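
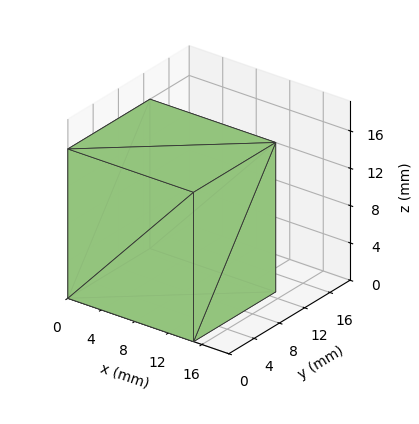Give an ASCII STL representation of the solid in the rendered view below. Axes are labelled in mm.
Reading the render: the shape is a rectangular box, roughly 15 × 13 mm footprint and 16 mm tall (dimensions read to the nearest mm from the axis ticks). For the STL, each face is triangulated and given an outward normal.

solid part
  facet normal 0.0000 0.0000 -1.0000
    outer loop
      vertex 15.0 13.0 0.0
      vertex 15.0 0.0 0.0
      vertex 0.0 0.0 0.0
    endloop
  endfacet
  facet normal 0.0000 0.0000 -1.0000
    outer loop
      vertex 0.0 13.0 0.0
      vertex 15.0 13.0 0.0
      vertex 0.0 0.0 0.0
    endloop
  endfacet
  facet normal 0.0000 0.0000 1.0000
    outer loop
      vertex 0.0 0.0 16.0
      vertex 15.0 0.0 16.0
      vertex 15.0 13.0 16.0
    endloop
  endfacet
  facet normal 0.0000 0.0000 1.0000
    outer loop
      vertex 0.0 0.0 16.0
      vertex 15.0 13.0 16.0
      vertex 0.0 13.0 16.0
    endloop
  endfacet
  facet normal 0.0000 -1.0000 0.0000
    outer loop
      vertex 0.0 0.0 0.0
      vertex 15.0 0.0 0.0
      vertex 15.0 0.0 16.0
    endloop
  endfacet
  facet normal 0.0000 -1.0000 0.0000
    outer loop
      vertex 0.0 0.0 0.0
      vertex 15.0 0.0 16.0
      vertex 0.0 0.0 16.0
    endloop
  endfacet
  facet normal 0.0000 1.0000 0.0000
    outer loop
      vertex 15.0 13.0 16.0
      vertex 15.0 13.0 0.0
      vertex 0.0 13.0 0.0
    endloop
  endfacet
  facet normal 0.0000 1.0000 0.0000
    outer loop
      vertex 0.0 13.0 16.0
      vertex 15.0 13.0 16.0
      vertex 0.0 13.0 0.0
    endloop
  endfacet
  facet normal -1.0000 0.0000 0.0000
    outer loop
      vertex 0.0 13.0 16.0
      vertex 0.0 13.0 0.0
      vertex 0.0 0.0 0.0
    endloop
  endfacet
  facet normal -1.0000 0.0000 0.0000
    outer loop
      vertex 0.0 0.0 16.0
      vertex 0.0 13.0 16.0
      vertex 0.0 0.0 0.0
    endloop
  endfacet
  facet normal 1.0000 0.0000 0.0000
    outer loop
      vertex 15.0 0.0 0.0
      vertex 15.0 13.0 0.0
      vertex 15.0 13.0 16.0
    endloop
  endfacet
  facet normal 1.0000 0.0000 0.0000
    outer loop
      vertex 15.0 0.0 0.0
      vertex 15.0 13.0 16.0
      vertex 15.0 0.0 16.0
    endloop
  endfacet
endsolid part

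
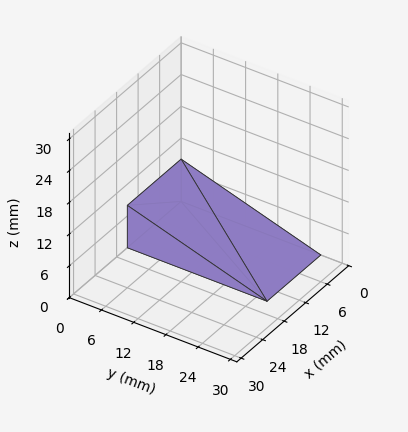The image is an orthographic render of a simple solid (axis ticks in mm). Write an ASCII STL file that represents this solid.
Reading the render: the shape is a wedge (ramp): 15 × 26 mm base, rising to 8 mm along the y=0 edge and sloping linearly to z=0 at y=26 (dimensions read to the nearest mm from the axis ticks). For the STL, each face is triangulated and given an outward normal.

solid part
  facet normal 0.0000 0.0000 -1.0000
    outer loop
      vertex 15.00 26.00 0.00
      vertex 15.00 0.00 0.00
      vertex 0.00 0.00 0.00
    endloop
  endfacet
  facet normal 0.0000 0.0000 -1.0000
    outer loop
      vertex 0.00 26.00 0.00
      vertex 15.00 26.00 0.00
      vertex 0.00 0.00 0.00
    endloop
  endfacet
  facet normal 0.0000 -1.0000 0.0000
    outer loop
      vertex 0.00 0.00 0.00
      vertex 15.00 0.00 0.00
      vertex 15.00 0.00 8.00
    endloop
  endfacet
  facet normal 0.0000 -1.0000 0.0000
    outer loop
      vertex 0.00 0.00 0.00
      vertex 15.00 0.00 8.00
      vertex 0.00 0.00 8.00
    endloop
  endfacet
  facet normal 0.0000 0.2941 0.9558
    outer loop
      vertex 0.00 0.00 8.00
      vertex 15.00 0.00 8.00
      vertex 15.00 26.00 0.00
    endloop
  endfacet
  facet normal 0.0000 0.2941 0.9558
    outer loop
      vertex 0.00 0.00 8.00
      vertex 15.00 26.00 0.00
      vertex 0.00 26.00 0.00
    endloop
  endfacet
  facet normal -1.0000 0.0000 0.0000
    outer loop
      vertex 0.00 0.00 8.00
      vertex 0.00 26.00 0.00
      vertex 0.00 0.00 0.00
    endloop
  endfacet
  facet normal 1.0000 0.0000 0.0000
    outer loop
      vertex 15.00 0.00 0.00
      vertex 15.00 26.00 0.00
      vertex 15.00 0.00 8.00
    endloop
  endfacet
endsolid part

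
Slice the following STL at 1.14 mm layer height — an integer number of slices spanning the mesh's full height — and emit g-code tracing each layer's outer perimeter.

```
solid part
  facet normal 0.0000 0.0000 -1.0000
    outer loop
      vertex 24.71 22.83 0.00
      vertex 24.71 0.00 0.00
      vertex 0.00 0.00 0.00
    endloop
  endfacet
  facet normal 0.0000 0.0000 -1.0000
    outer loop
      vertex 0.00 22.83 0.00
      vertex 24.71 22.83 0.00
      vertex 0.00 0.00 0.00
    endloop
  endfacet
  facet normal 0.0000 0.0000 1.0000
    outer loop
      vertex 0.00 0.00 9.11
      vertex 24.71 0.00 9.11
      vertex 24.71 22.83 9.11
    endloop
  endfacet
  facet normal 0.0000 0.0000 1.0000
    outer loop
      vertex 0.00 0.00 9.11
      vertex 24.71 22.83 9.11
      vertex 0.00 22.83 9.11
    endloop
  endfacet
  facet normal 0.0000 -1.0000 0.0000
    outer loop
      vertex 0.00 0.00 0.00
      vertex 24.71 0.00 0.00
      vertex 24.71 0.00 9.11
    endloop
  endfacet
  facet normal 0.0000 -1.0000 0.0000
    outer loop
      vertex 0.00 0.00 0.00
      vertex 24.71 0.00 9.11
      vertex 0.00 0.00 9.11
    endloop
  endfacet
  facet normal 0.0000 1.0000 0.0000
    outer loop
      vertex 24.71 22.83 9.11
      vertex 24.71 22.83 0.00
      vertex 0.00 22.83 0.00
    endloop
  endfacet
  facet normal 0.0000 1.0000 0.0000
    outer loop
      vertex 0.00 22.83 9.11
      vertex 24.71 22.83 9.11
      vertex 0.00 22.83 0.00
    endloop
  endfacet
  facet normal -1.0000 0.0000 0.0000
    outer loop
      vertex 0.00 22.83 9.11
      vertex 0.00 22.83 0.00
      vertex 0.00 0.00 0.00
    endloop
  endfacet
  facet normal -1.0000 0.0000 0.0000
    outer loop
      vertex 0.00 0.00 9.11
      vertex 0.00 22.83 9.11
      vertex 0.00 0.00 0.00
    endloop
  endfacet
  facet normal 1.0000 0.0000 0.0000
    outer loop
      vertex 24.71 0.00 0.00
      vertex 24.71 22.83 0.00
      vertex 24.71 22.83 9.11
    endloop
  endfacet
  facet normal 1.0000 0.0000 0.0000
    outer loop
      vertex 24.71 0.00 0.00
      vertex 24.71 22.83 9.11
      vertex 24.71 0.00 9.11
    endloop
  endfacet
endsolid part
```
; perimeter-only toolpath
G21 ; units = mm
G90 ; absolute positioning
G28 ; home
; layer 1
G0 Z1.14
G0 X0.00 Y0.00
G1 X24.71 Y0.00
G1 X24.71 Y22.83
G1 X0.00 Y22.83
G1 X0.00 Y0.00
; layer 2
G0 Z2.28
G0 X0.00 Y0.00
G1 X24.71 Y0.00
G1 X24.71 Y22.83
G1 X0.00 Y22.83
G1 X0.00 Y0.00
; layer 3
G0 Z3.42
G0 X0.00 Y0.00
G1 X24.71 Y0.00
G1 X24.71 Y22.83
G1 X0.00 Y22.83
G1 X0.00 Y0.00
; layer 4
G0 Z4.55
G0 X0.00 Y0.00
G1 X24.71 Y0.00
G1 X24.71 Y22.83
G1 X0.00 Y22.83
G1 X0.00 Y0.00
; layer 5
G0 Z5.69
G0 X0.00 Y0.00
G1 X24.71 Y0.00
G1 X24.71 Y22.83
G1 X0.00 Y22.83
G1 X0.00 Y0.00
; layer 6
G0 Z6.83
G0 X0.00 Y0.00
G1 X24.71 Y0.00
G1 X24.71 Y22.83
G1 X0.00 Y22.83
G1 X0.00 Y0.00
; layer 7
G0 Z7.97
G0 X0.00 Y0.00
G1 X24.71 Y0.00
G1 X24.71 Y22.83
G1 X0.00 Y22.83
G1 X0.00 Y0.00
; layer 8
G0 Z9.11
G0 X0.00 Y0.00
G1 X24.71 Y0.00
G1 X24.71 Y22.83
G1 X0.00 Y22.83
G1 X0.00 Y0.00
M2 ; end

The solid is a rectangular box, roughly 24.7 × 22.8 mm footprint and 9.11 mm tall. Slicing at Δz = 1.14 mm — 8 equal slices spanning the solid's height, so layer i sits at z = i·h/8 — gives 8 non-empty perimeters. Each is a 4-segment closed polygon; G0 lifts to the layer z and rapids to the start vertex, then G1 traces the edges.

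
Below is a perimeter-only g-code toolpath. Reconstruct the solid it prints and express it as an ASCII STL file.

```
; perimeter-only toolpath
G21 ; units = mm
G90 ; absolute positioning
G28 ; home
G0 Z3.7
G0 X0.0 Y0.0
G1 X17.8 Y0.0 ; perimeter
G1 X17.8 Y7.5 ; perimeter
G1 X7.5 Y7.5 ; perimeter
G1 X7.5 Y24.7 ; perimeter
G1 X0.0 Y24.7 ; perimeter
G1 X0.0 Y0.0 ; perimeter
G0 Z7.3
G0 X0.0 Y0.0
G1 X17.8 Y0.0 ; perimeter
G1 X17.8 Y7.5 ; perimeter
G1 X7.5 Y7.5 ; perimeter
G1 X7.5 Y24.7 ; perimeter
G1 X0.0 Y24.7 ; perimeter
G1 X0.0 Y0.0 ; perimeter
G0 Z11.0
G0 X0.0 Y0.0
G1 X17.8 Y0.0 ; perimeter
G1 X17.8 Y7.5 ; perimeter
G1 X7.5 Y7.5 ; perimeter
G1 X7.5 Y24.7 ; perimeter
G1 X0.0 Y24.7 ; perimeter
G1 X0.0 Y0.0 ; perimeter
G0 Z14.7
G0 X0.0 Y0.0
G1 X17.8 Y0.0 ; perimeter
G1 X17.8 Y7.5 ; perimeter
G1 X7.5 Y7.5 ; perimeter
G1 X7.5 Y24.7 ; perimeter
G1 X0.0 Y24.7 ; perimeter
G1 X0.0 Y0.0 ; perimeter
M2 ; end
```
solid part
  facet normal 0.0000 0.0000 -1.0000
    outer loop
      vertex 17.8 7.5 0.0
      vertex 17.8 0.0 0.0
      vertex 0.0 0.0 0.0
    endloop
  endfacet
  facet normal 0.0000 0.0000 -1.0000
    outer loop
      vertex 7.5 7.5 0.0
      vertex 17.8 7.5 0.0
      vertex 0.0 0.0 0.0
    endloop
  endfacet
  facet normal 0.0000 0.0000 -1.0000
    outer loop
      vertex 7.5 24.7 0.0
      vertex 7.5 7.5 0.0
      vertex 0.0 0.0 0.0
    endloop
  endfacet
  facet normal 0.0000 0.0000 -1.0000
    outer loop
      vertex 0.0 24.7 0.0
      vertex 7.5 24.7 0.0
      vertex 0.0 0.0 0.0
    endloop
  endfacet
  facet normal 0.0000 0.0000 1.0000
    outer loop
      vertex 0.0 0.0 14.7
      vertex 17.8 0.0 14.7
      vertex 17.8 7.5 14.7
    endloop
  endfacet
  facet normal 0.0000 0.0000 1.0000
    outer loop
      vertex 0.0 0.0 14.7
      vertex 17.8 7.5 14.7
      vertex 7.5 7.5 14.7
    endloop
  endfacet
  facet normal 0.0000 0.0000 1.0000
    outer loop
      vertex 0.0 0.0 14.7
      vertex 7.5 7.5 14.7
      vertex 7.5 24.7 14.7
    endloop
  endfacet
  facet normal 0.0000 0.0000 1.0000
    outer loop
      vertex 0.0 0.0 14.7
      vertex 7.5 24.7 14.7
      vertex 0.0 24.7 14.7
    endloop
  endfacet
  facet normal 0.0000 -1.0000 0.0000
    outer loop
      vertex 0.0 0.0 0.0
      vertex 17.8 0.0 0.0
      vertex 17.8 0.0 14.7
    endloop
  endfacet
  facet normal 0.0000 -1.0000 0.0000
    outer loop
      vertex 0.0 0.0 0.0
      vertex 17.8 0.0 14.7
      vertex 0.0 0.0 14.7
    endloop
  endfacet
  facet normal 1.0000 0.0000 0.0000
    outer loop
      vertex 17.8 0.0 0.0
      vertex 17.8 7.5 0.0
      vertex 17.8 7.5 14.7
    endloop
  endfacet
  facet normal 1.0000 0.0000 0.0000
    outer loop
      vertex 17.8 0.0 0.0
      vertex 17.8 7.5 14.7
      vertex 17.8 0.0 14.7
    endloop
  endfacet
  facet normal 0.0000 1.0000 0.0000
    outer loop
      vertex 17.8 7.5 0.0
      vertex 7.5 7.5 0.0
      vertex 7.5 7.5 14.7
    endloop
  endfacet
  facet normal 0.0000 1.0000 0.0000
    outer loop
      vertex 17.8 7.5 0.0
      vertex 7.5 7.5 14.7
      vertex 17.8 7.5 14.7
    endloop
  endfacet
  facet normal 1.0000 0.0000 0.0000
    outer loop
      vertex 7.5 7.5 0.0
      vertex 7.5 24.7 0.0
      vertex 7.5 24.7 14.7
    endloop
  endfacet
  facet normal 1.0000 0.0000 0.0000
    outer loop
      vertex 7.5 7.5 0.0
      vertex 7.5 24.7 14.7
      vertex 7.5 7.5 14.7
    endloop
  endfacet
  facet normal 0.0000 1.0000 0.0000
    outer loop
      vertex 7.5 24.7 0.0
      vertex 0.0 24.7 0.0
      vertex 0.0 24.7 14.7
    endloop
  endfacet
  facet normal 0.0000 1.0000 0.0000
    outer loop
      vertex 7.5 24.7 0.0
      vertex 0.0 24.7 14.7
      vertex 7.5 24.7 14.7
    endloop
  endfacet
  facet normal -1.0000 0.0000 0.0000
    outer loop
      vertex 0.0 24.7 0.0
      vertex 0.0 0.0 0.0
      vertex 0.0 0.0 14.7
    endloop
  endfacet
  facet normal -1.0000 0.0000 0.0000
    outer loop
      vertex 0.0 24.7 0.0
      vertex 0.0 0.0 14.7
      vertex 0.0 24.7 14.7
    endloop
  endfacet
endsolid part

The G0 Z moves step by Δz≈3.7 mm. Every layer's G1 loop is the same polygon, so the solid is a straight extrusion of it from z=0 to z≈14.7. Closing with flat bottom and top caps and triangulating gives 20 facets — an L-shaped prism: outer 17.8 × 24.7 mm, arm thicknesses ≈ 7.5 mm (horizontal) and 7.5 mm (vertical), extruded 14.7 mm in z.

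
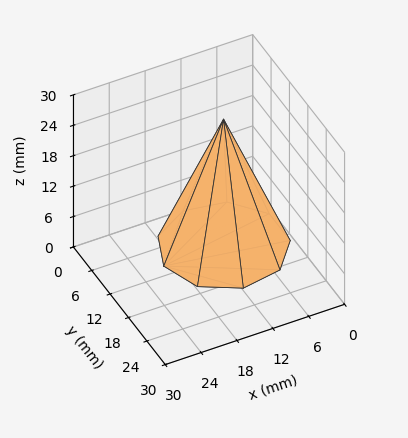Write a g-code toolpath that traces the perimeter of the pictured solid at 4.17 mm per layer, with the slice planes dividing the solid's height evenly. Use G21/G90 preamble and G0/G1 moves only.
Reading the render: the shape is a regular 9-sided pyramid, base circumscribed radius ≈ 10 mm, apex at z ≈ 25 mm (dimensions read to the nearest mm from the axis ticks). For the g-code, the solid's height is divided into equal slices at the stated Δz and each level perimeter traced with G1 moves after a G0 lift.

; perimeter-only toolpath
G21 ; units = mm
G90 ; absolute positioning
G28 ; home
; layer 1
G0 Z4.17
G0 X18.33 Y10.00
G1 X16.38 Y15.36
G1 X11.45 Y18.21
G1 X5.83 Y17.22
G1 X2.17 Y12.85
G1 X2.17 Y7.15
G1 X5.83 Y2.78
G1 X11.45 Y1.79
G1 X16.38 Y4.64
G1 X18.33 Y10.00
; layer 2
G0 Z8.33
G0 X16.67 Y10.00
G1 X15.11 Y14.29
G1 X11.16 Y16.57
G1 X6.67 Y15.77
G1 X3.73 Y12.28
G1 X3.73 Y7.72
G1 X6.67 Y4.23
G1 X11.16 Y3.43
G1 X15.11 Y5.71
G1 X16.67 Y10.00
; layer 3
G0 Z12.50
G0 X15.00 Y10.00
G1 X13.83 Y13.21
G1 X10.87 Y14.93
G1 X7.50 Y14.33
G1 X5.30 Y11.71
G1 X5.30 Y8.29
G1 X7.50 Y5.67
G1 X10.87 Y5.08
G1 X13.83 Y6.79
G1 X15.00 Y10.00
; layer 4
G0 Z16.67
G0 X13.33 Y10.00
G1 X12.55 Y12.14
G1 X10.58 Y13.28
G1 X8.33 Y12.89
G1 X6.87 Y11.14
G1 X6.87 Y8.86
G1 X8.33 Y7.11
G1 X10.58 Y6.72
G1 X12.55 Y7.86
G1 X13.33 Y10.00
; layer 5
G0 Z20.83
G0 X11.67 Y10.00
G1 X11.28 Y11.07
G1 X10.29 Y11.64
G1 X9.17 Y11.44
G1 X8.43 Y10.57
G1 X8.43 Y9.43
G1 X9.17 Y8.56
G1 X10.29 Y8.36
G1 X11.28 Y8.93
G1 X11.67 Y10.00
M2 ; end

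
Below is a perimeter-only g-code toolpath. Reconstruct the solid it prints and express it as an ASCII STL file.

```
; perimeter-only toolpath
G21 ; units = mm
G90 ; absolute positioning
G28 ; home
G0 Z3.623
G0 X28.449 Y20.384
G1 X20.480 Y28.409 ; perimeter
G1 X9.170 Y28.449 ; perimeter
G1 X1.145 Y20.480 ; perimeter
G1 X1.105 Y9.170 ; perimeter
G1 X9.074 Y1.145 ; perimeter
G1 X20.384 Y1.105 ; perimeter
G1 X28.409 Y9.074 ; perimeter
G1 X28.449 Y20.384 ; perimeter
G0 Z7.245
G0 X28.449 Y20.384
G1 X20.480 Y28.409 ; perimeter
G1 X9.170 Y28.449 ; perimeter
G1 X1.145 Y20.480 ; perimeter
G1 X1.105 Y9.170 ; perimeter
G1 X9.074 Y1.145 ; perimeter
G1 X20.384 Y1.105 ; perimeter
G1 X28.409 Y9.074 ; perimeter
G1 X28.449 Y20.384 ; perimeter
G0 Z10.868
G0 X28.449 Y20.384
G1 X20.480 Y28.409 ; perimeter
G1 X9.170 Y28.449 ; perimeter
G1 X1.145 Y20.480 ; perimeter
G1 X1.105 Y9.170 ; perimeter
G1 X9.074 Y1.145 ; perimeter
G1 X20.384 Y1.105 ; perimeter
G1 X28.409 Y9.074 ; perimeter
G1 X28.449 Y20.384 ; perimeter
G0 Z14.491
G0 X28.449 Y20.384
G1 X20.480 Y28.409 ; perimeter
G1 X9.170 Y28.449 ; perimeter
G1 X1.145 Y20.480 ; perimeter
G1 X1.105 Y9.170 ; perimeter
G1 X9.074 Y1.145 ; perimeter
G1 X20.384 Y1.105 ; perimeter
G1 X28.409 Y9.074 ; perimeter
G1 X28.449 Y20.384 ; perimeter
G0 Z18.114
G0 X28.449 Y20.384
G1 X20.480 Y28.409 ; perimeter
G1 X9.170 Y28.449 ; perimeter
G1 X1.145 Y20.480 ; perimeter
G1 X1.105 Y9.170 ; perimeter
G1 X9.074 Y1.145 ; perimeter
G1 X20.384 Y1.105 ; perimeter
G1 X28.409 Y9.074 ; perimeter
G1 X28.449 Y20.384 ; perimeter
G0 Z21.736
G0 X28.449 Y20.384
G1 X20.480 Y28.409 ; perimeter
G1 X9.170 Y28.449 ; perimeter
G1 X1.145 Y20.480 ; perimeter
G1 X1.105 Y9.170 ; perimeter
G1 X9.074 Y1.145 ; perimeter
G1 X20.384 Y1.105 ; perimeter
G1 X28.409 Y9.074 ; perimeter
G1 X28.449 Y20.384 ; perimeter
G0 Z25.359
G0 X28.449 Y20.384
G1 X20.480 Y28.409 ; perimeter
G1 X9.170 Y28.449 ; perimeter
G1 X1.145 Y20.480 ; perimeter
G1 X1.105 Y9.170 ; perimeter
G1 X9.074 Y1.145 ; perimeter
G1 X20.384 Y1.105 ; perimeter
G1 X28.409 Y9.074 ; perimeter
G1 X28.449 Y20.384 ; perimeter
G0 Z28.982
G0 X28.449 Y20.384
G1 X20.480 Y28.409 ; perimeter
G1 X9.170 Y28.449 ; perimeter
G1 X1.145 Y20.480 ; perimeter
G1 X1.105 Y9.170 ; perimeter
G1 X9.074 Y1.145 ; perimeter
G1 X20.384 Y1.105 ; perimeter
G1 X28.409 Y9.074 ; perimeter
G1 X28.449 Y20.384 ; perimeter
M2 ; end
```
solid part
  facet normal 0.0000 0.0000 -1.0000
    outer loop
      vertex 9.170 28.449 0.000
      vertex 20.480 28.409 0.000
      vertex 28.449 20.384 0.000
    endloop
  endfacet
  facet normal 0.0000 0.0000 -1.0000
    outer loop
      vertex 1.145 20.480 0.000
      vertex 9.170 28.449 0.000
      vertex 28.449 20.384 0.000
    endloop
  endfacet
  facet normal 0.0000 0.0000 -1.0000
    outer loop
      vertex 1.105 9.170 0.000
      vertex 1.145 20.480 0.000
      vertex 28.449 20.384 0.000
    endloop
  endfacet
  facet normal 0.0000 0.0000 -1.0000
    outer loop
      vertex 9.074 1.145 0.000
      vertex 1.105 9.170 0.000
      vertex 28.449 20.384 0.000
    endloop
  endfacet
  facet normal 0.0000 0.0000 -1.0000
    outer loop
      vertex 20.384 1.105 0.000
      vertex 9.074 1.145 0.000
      vertex 28.449 20.384 0.000
    endloop
  endfacet
  facet normal 0.0000 0.0000 -1.0000
    outer loop
      vertex 28.409 9.074 0.000
      vertex 20.384 1.105 0.000
      vertex 28.449 20.384 0.000
    endloop
  endfacet
  facet normal 0.0000 0.0000 1.0000
    outer loop
      vertex 28.449 20.384 28.982
      vertex 20.480 28.409 28.982
      vertex 9.170 28.449 28.982
    endloop
  endfacet
  facet normal 0.0000 0.0000 1.0000
    outer loop
      vertex 28.449 20.384 28.982
      vertex 9.170 28.449 28.982
      vertex 1.145 20.480 28.982
    endloop
  endfacet
  facet normal 0.0000 0.0000 1.0000
    outer loop
      vertex 28.449 20.384 28.982
      vertex 1.145 20.480 28.982
      vertex 1.105 9.170 28.982
    endloop
  endfacet
  facet normal 0.0000 0.0000 1.0000
    outer loop
      vertex 28.449 20.384 28.982
      vertex 1.105 9.170 28.982
      vertex 9.074 1.145 28.982
    endloop
  endfacet
  facet normal 0.0000 0.0000 1.0000
    outer loop
      vertex 28.449 20.384 28.982
      vertex 9.074 1.145 28.982
      vertex 20.384 1.105 28.982
    endloop
  endfacet
  facet normal 0.0000 0.0000 1.0000
    outer loop
      vertex 28.449 20.384 28.982
      vertex 20.384 1.105 28.982
      vertex 28.409 9.074 28.982
    endloop
  endfacet
  facet normal 0.7096 0.7046 0.0000
    outer loop
      vertex 28.449 20.384 0.000
      vertex 20.480 28.409 0.000
      vertex 20.480 28.409 28.982
    endloop
  endfacet
  facet normal 0.7096 0.7046 0.0000
    outer loop
      vertex 28.449 20.384 0.000
      vertex 20.480 28.409 28.982
      vertex 28.449 20.384 28.982
    endloop
  endfacet
  facet normal 0.0035 1.0000 0.0000
    outer loop
      vertex 20.480 28.409 0.000
      vertex 9.170 28.449 0.000
      vertex 9.170 28.449 28.982
    endloop
  endfacet
  facet normal 0.0035 1.0000 0.0000
    outer loop
      vertex 20.480 28.409 0.000
      vertex 9.170 28.449 28.982
      vertex 20.480 28.409 28.982
    endloop
  endfacet
  facet normal -0.7046 0.7096 0.0000
    outer loop
      vertex 9.170 28.449 0.000
      vertex 1.145 20.480 0.000
      vertex 1.145 20.480 28.982
    endloop
  endfacet
  facet normal -0.7046 0.7096 0.0000
    outer loop
      vertex 9.170 28.449 0.000
      vertex 1.145 20.480 28.982
      vertex 9.170 28.449 28.982
    endloop
  endfacet
  facet normal -1.0000 0.0035 0.0000
    outer loop
      vertex 1.145 20.480 0.000
      vertex 1.105 9.170 0.000
      vertex 1.105 9.170 28.982
    endloop
  endfacet
  facet normal -1.0000 0.0035 0.0000
    outer loop
      vertex 1.145 20.480 0.000
      vertex 1.105 9.170 28.982
      vertex 1.145 20.480 28.982
    endloop
  endfacet
  facet normal -0.7096 -0.7046 0.0000
    outer loop
      vertex 1.105 9.170 0.000
      vertex 9.074 1.145 0.000
      vertex 9.074 1.145 28.982
    endloop
  endfacet
  facet normal -0.7096 -0.7046 0.0000
    outer loop
      vertex 1.105 9.170 0.000
      vertex 9.074 1.145 28.982
      vertex 1.105 9.170 28.982
    endloop
  endfacet
  facet normal -0.0035 -1.0000 0.0000
    outer loop
      vertex 9.074 1.145 0.000
      vertex 20.384 1.105 0.000
      vertex 20.384 1.105 28.982
    endloop
  endfacet
  facet normal -0.0035 -1.0000 0.0000
    outer loop
      vertex 9.074 1.145 0.000
      vertex 20.384 1.105 28.982
      vertex 9.074 1.145 28.982
    endloop
  endfacet
  facet normal 0.7046 -0.7096 0.0000
    outer loop
      vertex 20.384 1.105 0.000
      vertex 28.409 9.074 0.000
      vertex 28.409 9.074 28.982
    endloop
  endfacet
  facet normal 0.7046 -0.7096 0.0000
    outer loop
      vertex 20.384 1.105 0.000
      vertex 28.409 9.074 28.982
      vertex 20.384 1.105 28.982
    endloop
  endfacet
  facet normal 1.0000 -0.0035 0.0000
    outer loop
      vertex 28.409 9.074 0.000
      vertex 28.449 20.384 0.000
      vertex 28.449 20.384 28.982
    endloop
  endfacet
  facet normal 1.0000 -0.0035 0.0000
    outer loop
      vertex 28.409 9.074 0.000
      vertex 28.449 20.384 28.982
      vertex 28.409 9.074 28.982
    endloop
  endfacet
endsolid part

The G0 Z moves step by Δz≈3.623 mm. Every layer's G1 loop is the same polygon, so the solid is a straight extrusion of it from z=0 to z≈29. Closing with flat bottom and top caps and triangulating gives 28 facets — a regular 8-sided prism (a cylinder approximated with 8 flat sides), circumscribed radius ≈ 14.8 mm, height ≈ 29 mm.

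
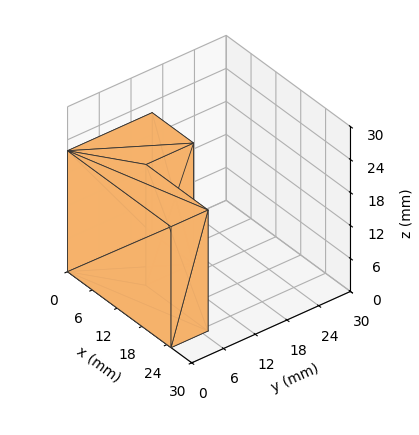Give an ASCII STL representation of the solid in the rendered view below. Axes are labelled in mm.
Reading the render: the shape is an L-shaped prism: outer 25 × 16 mm, arm thicknesses ≈ 7 mm (horizontal) and 10 mm (vertical), extruded 22 mm in z (dimensions read to the nearest mm from the axis ticks). For the STL, each face is triangulated and given an outward normal.

solid part
  facet normal 0.0000 0.0000 -1.0000
    outer loop
      vertex 25.0 7.0 0.0
      vertex 25.0 0.0 0.0
      vertex 0.0 0.0 0.0
    endloop
  endfacet
  facet normal 0.0000 0.0000 -1.0000
    outer loop
      vertex 10.0 7.0 0.0
      vertex 25.0 7.0 0.0
      vertex 0.0 0.0 0.0
    endloop
  endfacet
  facet normal 0.0000 0.0000 -1.0000
    outer loop
      vertex 10.0 16.0 0.0
      vertex 10.0 7.0 0.0
      vertex 0.0 0.0 0.0
    endloop
  endfacet
  facet normal 0.0000 0.0000 -1.0000
    outer loop
      vertex 0.0 16.0 0.0
      vertex 10.0 16.0 0.0
      vertex 0.0 0.0 0.0
    endloop
  endfacet
  facet normal 0.0000 0.0000 1.0000
    outer loop
      vertex 0.0 0.0 22.0
      vertex 25.0 0.0 22.0
      vertex 25.0 7.0 22.0
    endloop
  endfacet
  facet normal 0.0000 0.0000 1.0000
    outer loop
      vertex 0.0 0.0 22.0
      vertex 25.0 7.0 22.0
      vertex 10.0 7.0 22.0
    endloop
  endfacet
  facet normal 0.0000 0.0000 1.0000
    outer loop
      vertex 0.0 0.0 22.0
      vertex 10.0 7.0 22.0
      vertex 10.0 16.0 22.0
    endloop
  endfacet
  facet normal 0.0000 0.0000 1.0000
    outer loop
      vertex 0.0 0.0 22.0
      vertex 10.0 16.0 22.0
      vertex 0.0 16.0 22.0
    endloop
  endfacet
  facet normal 0.0000 -1.0000 0.0000
    outer loop
      vertex 0.0 0.0 0.0
      vertex 25.0 0.0 0.0
      vertex 25.0 0.0 22.0
    endloop
  endfacet
  facet normal 0.0000 -1.0000 0.0000
    outer loop
      vertex 0.0 0.0 0.0
      vertex 25.0 0.0 22.0
      vertex 0.0 0.0 22.0
    endloop
  endfacet
  facet normal 1.0000 0.0000 0.0000
    outer loop
      vertex 25.0 0.0 0.0
      vertex 25.0 7.0 0.0
      vertex 25.0 7.0 22.0
    endloop
  endfacet
  facet normal 1.0000 0.0000 0.0000
    outer loop
      vertex 25.0 0.0 0.0
      vertex 25.0 7.0 22.0
      vertex 25.0 0.0 22.0
    endloop
  endfacet
  facet normal 0.0000 1.0000 0.0000
    outer loop
      vertex 25.0 7.0 0.0
      vertex 10.0 7.0 0.0
      vertex 10.0 7.0 22.0
    endloop
  endfacet
  facet normal 0.0000 1.0000 0.0000
    outer loop
      vertex 25.0 7.0 0.0
      vertex 10.0 7.0 22.0
      vertex 25.0 7.0 22.0
    endloop
  endfacet
  facet normal 1.0000 0.0000 0.0000
    outer loop
      vertex 10.0 7.0 0.0
      vertex 10.0 16.0 0.0
      vertex 10.0 16.0 22.0
    endloop
  endfacet
  facet normal 1.0000 0.0000 0.0000
    outer loop
      vertex 10.0 7.0 0.0
      vertex 10.0 16.0 22.0
      vertex 10.0 7.0 22.0
    endloop
  endfacet
  facet normal 0.0000 1.0000 0.0000
    outer loop
      vertex 10.0 16.0 0.0
      vertex 0.0 16.0 0.0
      vertex 0.0 16.0 22.0
    endloop
  endfacet
  facet normal 0.0000 1.0000 0.0000
    outer loop
      vertex 10.0 16.0 0.0
      vertex 0.0 16.0 22.0
      vertex 10.0 16.0 22.0
    endloop
  endfacet
  facet normal -1.0000 0.0000 0.0000
    outer loop
      vertex 0.0 16.0 0.0
      vertex 0.0 0.0 0.0
      vertex 0.0 0.0 22.0
    endloop
  endfacet
  facet normal -1.0000 0.0000 0.0000
    outer loop
      vertex 0.0 16.0 0.0
      vertex 0.0 0.0 22.0
      vertex 0.0 16.0 22.0
    endloop
  endfacet
endsolid part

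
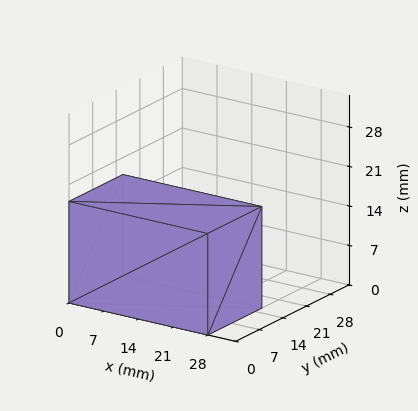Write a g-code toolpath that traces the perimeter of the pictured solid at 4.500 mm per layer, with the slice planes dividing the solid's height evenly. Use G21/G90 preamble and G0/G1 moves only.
Reading the render: the shape is a rectangular box, roughly 28 × 16 mm footprint and 18 mm tall (dimensions read to the nearest mm from the axis ticks). For the g-code, the solid's height is divided into equal slices at the stated Δz and each level perimeter traced with G1 moves after a G0 lift.

; perimeter-only toolpath
G21 ; units = mm
G90 ; absolute positioning
G28 ; home
; layer 1
G0 Z4.500
G0 X0.000 Y0.000
G1 X28.000 Y0.000
G1 X28.000 Y16.000
G1 X0.000 Y16.000
G1 X0.000 Y0.000
; layer 2
G0 Z9.000
G0 X0.000 Y0.000
G1 X28.000 Y0.000
G1 X28.000 Y16.000
G1 X0.000 Y16.000
G1 X0.000 Y0.000
; layer 3
G0 Z13.500
G0 X0.000 Y0.000
G1 X28.000 Y0.000
G1 X28.000 Y16.000
G1 X0.000 Y16.000
G1 X0.000 Y0.000
; layer 4
G0 Z18.000
G0 X0.000 Y0.000
G1 X28.000 Y0.000
G1 X28.000 Y16.000
G1 X0.000 Y16.000
G1 X0.000 Y0.000
M2 ; end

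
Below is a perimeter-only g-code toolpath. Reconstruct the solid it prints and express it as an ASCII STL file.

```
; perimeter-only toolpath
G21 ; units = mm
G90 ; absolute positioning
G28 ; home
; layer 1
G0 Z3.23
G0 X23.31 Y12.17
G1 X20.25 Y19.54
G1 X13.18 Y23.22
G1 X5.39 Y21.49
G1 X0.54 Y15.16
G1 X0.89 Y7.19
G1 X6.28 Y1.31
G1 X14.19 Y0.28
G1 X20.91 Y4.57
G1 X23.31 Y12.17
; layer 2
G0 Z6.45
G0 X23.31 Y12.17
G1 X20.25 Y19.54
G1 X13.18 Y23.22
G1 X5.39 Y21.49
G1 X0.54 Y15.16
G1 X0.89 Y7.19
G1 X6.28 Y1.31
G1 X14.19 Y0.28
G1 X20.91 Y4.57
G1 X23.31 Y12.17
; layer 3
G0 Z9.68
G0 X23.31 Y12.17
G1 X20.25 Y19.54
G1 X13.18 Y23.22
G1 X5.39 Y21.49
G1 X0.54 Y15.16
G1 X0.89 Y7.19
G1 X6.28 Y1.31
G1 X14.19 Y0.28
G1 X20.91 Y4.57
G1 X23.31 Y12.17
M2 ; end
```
solid part
  facet normal 0.0000 0.0000 -1.0000
    outer loop
      vertex 13.18 23.22 0.00
      vertex 20.25 19.54 0.00
      vertex 23.31 12.17 0.00
    endloop
  endfacet
  facet normal 0.0000 0.0000 -1.0000
    outer loop
      vertex 5.39 21.49 0.00
      vertex 13.18 23.22 0.00
      vertex 23.31 12.17 0.00
    endloop
  endfacet
  facet normal 0.0000 0.0000 -1.0000
    outer loop
      vertex 0.54 15.16 0.00
      vertex 5.39 21.49 0.00
      vertex 23.31 12.17 0.00
    endloop
  endfacet
  facet normal 0.0000 0.0000 -1.0000
    outer loop
      vertex 0.89 7.19 0.00
      vertex 0.54 15.16 0.00
      vertex 23.31 12.17 0.00
    endloop
  endfacet
  facet normal 0.0000 0.0000 -1.0000
    outer loop
      vertex 6.28 1.31 0.00
      vertex 0.89 7.19 0.00
      vertex 23.31 12.17 0.00
    endloop
  endfacet
  facet normal 0.0000 0.0000 -1.0000
    outer loop
      vertex 14.19 0.28 0.00
      vertex 6.28 1.31 0.00
      vertex 23.31 12.17 0.00
    endloop
  endfacet
  facet normal 0.0000 0.0000 -1.0000
    outer loop
      vertex 20.91 4.57 0.00
      vertex 14.19 0.28 0.00
      vertex 23.31 12.17 0.00
    endloop
  endfacet
  facet normal 0.0000 0.0000 1.0000
    outer loop
      vertex 23.31 12.17 9.68
      vertex 20.25 19.54 9.68
      vertex 13.18 23.22 9.68
    endloop
  endfacet
  facet normal 0.0000 0.0000 1.0000
    outer loop
      vertex 23.31 12.17 9.68
      vertex 13.18 23.22 9.68
      vertex 5.39 21.49 9.68
    endloop
  endfacet
  facet normal 0.0000 0.0000 1.0000
    outer loop
      vertex 23.31 12.17 9.68
      vertex 5.39 21.49 9.68
      vertex 0.54 15.16 9.68
    endloop
  endfacet
  facet normal 0.0000 0.0000 1.0000
    outer loop
      vertex 23.31 12.17 9.68
      vertex 0.54 15.16 9.68
      vertex 0.89 7.19 9.68
    endloop
  endfacet
  facet normal 0.0000 0.0000 1.0000
    outer loop
      vertex 23.31 12.17 9.68
      vertex 0.89 7.19 9.68
      vertex 6.28 1.31 9.68
    endloop
  endfacet
  facet normal 0.0000 0.0000 1.0000
    outer loop
      vertex 23.31 12.17 9.68
      vertex 6.28 1.31 9.68
      vertex 14.19 0.28 9.68
    endloop
  endfacet
  facet normal 0.0000 0.0000 1.0000
    outer loop
      vertex 23.31 12.17 9.68
      vertex 14.19 0.28 9.68
      vertex 20.91 4.57 9.68
    endloop
  endfacet
  facet normal 0.9236 0.3835 0.0000
    outer loop
      vertex 23.31 12.17 0.00
      vertex 20.25 19.54 0.00
      vertex 20.25 19.54 9.68
    endloop
  endfacet
  facet normal 0.9236 0.3835 0.0000
    outer loop
      vertex 23.31 12.17 0.00
      vertex 20.25 19.54 9.68
      vertex 23.31 12.17 9.68
    endloop
  endfacet
  facet normal 0.4617 0.8870 0.0000
    outer loop
      vertex 20.25 19.54 0.00
      vertex 13.18 23.22 0.00
      vertex 13.18 23.22 9.68
    endloop
  endfacet
  facet normal 0.4617 0.8870 0.0000
    outer loop
      vertex 20.25 19.54 0.00
      vertex 13.18 23.22 9.68
      vertex 20.25 19.54 9.68
    endloop
  endfacet
  facet normal -0.2168 0.9762 0.0000
    outer loop
      vertex 13.18 23.22 0.00
      vertex 5.39 21.49 0.00
      vertex 5.39 21.49 9.68
    endloop
  endfacet
  facet normal -0.2168 0.9762 0.0000
    outer loop
      vertex 13.18 23.22 0.00
      vertex 5.39 21.49 9.68
      vertex 13.18 23.22 9.68
    endloop
  endfacet
  facet normal -0.7938 0.6082 0.0000
    outer loop
      vertex 5.39 21.49 0.00
      vertex 0.54 15.16 0.00
      vertex 0.54 15.16 9.68
    endloop
  endfacet
  facet normal -0.7938 0.6082 0.0000
    outer loop
      vertex 5.39 21.49 0.00
      vertex 0.54 15.16 9.68
      vertex 5.39 21.49 9.68
    endloop
  endfacet
  facet normal -0.9990 -0.0439 0.0000
    outer loop
      vertex 0.54 15.16 0.00
      vertex 0.89 7.19 0.00
      vertex 0.89 7.19 9.68
    endloop
  endfacet
  facet normal -0.9990 -0.0439 0.0000
    outer loop
      vertex 0.54 15.16 0.00
      vertex 0.89 7.19 9.68
      vertex 0.54 15.16 9.68
    endloop
  endfacet
  facet normal -0.7372 -0.6757 0.0000
    outer loop
      vertex 0.89 7.19 0.00
      vertex 6.28 1.31 0.00
      vertex 6.28 1.31 9.68
    endloop
  endfacet
  facet normal -0.7372 -0.6757 0.0000
    outer loop
      vertex 0.89 7.19 0.00
      vertex 6.28 1.31 9.68
      vertex 0.89 7.19 9.68
    endloop
  endfacet
  facet normal -0.1291 -0.9916 0.0000
    outer loop
      vertex 6.28 1.31 0.00
      vertex 14.19 0.28 0.00
      vertex 14.19 0.28 9.68
    endloop
  endfacet
  facet normal -0.1291 -0.9916 0.0000
    outer loop
      vertex 6.28 1.31 0.00
      vertex 14.19 0.28 9.68
      vertex 6.28 1.31 9.68
    endloop
  endfacet
  facet normal 0.5381 -0.8429 0.0000
    outer loop
      vertex 14.19 0.28 0.00
      vertex 20.91 4.57 0.00
      vertex 20.91 4.57 9.68
    endloop
  endfacet
  facet normal 0.5381 -0.8429 0.0000
    outer loop
      vertex 14.19 0.28 0.00
      vertex 20.91 4.57 9.68
      vertex 14.19 0.28 9.68
    endloop
  endfacet
  facet normal 0.9536 -0.3011 0.0000
    outer loop
      vertex 20.91 4.57 0.00
      vertex 23.31 12.17 0.00
      vertex 23.31 12.17 9.68
    endloop
  endfacet
  facet normal 0.9536 -0.3011 0.0000
    outer loop
      vertex 20.91 4.57 0.00
      vertex 23.31 12.17 9.68
      vertex 20.91 4.57 9.68
    endloop
  endfacet
endsolid part

The G0 Z moves step by Δz≈3.23 mm. Every layer's G1 loop is the same polygon, so the solid is a straight extrusion of it from z=0 to z≈9.68. Closing with flat bottom and top caps and triangulating gives 32 facets — a regular 9-sided prism (a cylinder approximated with 9 flat sides), circumscribed radius ≈ 11.7 mm, height ≈ 9.68 mm.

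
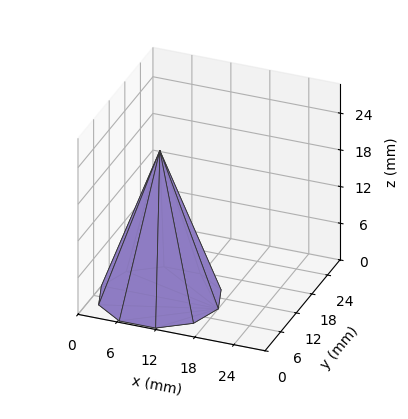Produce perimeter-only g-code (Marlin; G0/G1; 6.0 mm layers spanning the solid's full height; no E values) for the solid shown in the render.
Reading the render: the shape is a regular 10-sided pyramid, base circumscribed radius ≈ 9 mm, apex at z ≈ 24 mm (dimensions read to the nearest mm from the axis ticks). For the g-code, the solid's height is divided into equal slices at the stated Δz and each level perimeter traced with G1 moves after a G0 lift.

; perimeter-only toolpath
G21 ; units = mm
G90 ; absolute positioning
G28 ; home
; layer 1
G0 Z6.0
G0 X15.8 Y9.0
G1 X14.5 Y13.0
G1 X11.1 Y15.5
G1 X6.9 Y15.5
G1 X3.5 Y13.0
G1 X2.2 Y9.0
G1 X3.5 Y5.0
G1 X6.9 Y2.5
G1 X11.1 Y2.5
G1 X14.5 Y5.0
G1 X15.8 Y9.0
; layer 2
G0 Z12.0
G0 X13.5 Y9.0
G1 X12.7 Y11.7
G1 X10.4 Y13.3
G1 X7.6 Y13.3
G1 X5.3 Y11.7
G1 X4.5 Y9.0
G1 X5.3 Y6.3
G1 X7.6 Y4.7
G1 X10.4 Y4.7
G1 X12.7 Y6.3
G1 X13.5 Y9.0
; layer 3
G0 Z18.0
G0 X11.2 Y9.0
G1 X10.8 Y10.3
G1 X9.7 Y11.2
G1 X8.3 Y11.2
G1 X7.2 Y10.3
G1 X6.8 Y9.0
G1 X7.2 Y7.7
G1 X8.3 Y6.8
G1 X9.7 Y6.8
G1 X10.8 Y7.7
G1 X11.2 Y9.0
M2 ; end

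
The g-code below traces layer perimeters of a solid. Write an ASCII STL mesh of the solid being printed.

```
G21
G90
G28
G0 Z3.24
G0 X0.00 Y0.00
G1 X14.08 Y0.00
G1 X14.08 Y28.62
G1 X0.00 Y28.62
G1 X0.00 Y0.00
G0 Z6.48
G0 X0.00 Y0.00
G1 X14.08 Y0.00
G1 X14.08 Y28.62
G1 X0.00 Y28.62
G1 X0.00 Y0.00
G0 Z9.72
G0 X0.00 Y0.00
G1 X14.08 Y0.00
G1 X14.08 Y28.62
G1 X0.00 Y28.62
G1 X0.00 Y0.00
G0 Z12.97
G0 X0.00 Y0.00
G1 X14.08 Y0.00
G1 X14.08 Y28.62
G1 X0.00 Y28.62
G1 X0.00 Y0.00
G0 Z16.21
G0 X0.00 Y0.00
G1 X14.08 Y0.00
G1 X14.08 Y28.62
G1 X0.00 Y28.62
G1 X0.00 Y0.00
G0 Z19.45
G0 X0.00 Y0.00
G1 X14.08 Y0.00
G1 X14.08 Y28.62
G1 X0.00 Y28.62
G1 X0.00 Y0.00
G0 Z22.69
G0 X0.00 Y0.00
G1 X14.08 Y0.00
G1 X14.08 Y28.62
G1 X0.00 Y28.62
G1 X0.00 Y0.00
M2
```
solid part
  facet normal 0.0000 0.0000 -1.0000
    outer loop
      vertex 14.08 28.62 0.00
      vertex 14.08 0.00 0.00
      vertex 0.00 0.00 0.00
    endloop
  endfacet
  facet normal 0.0000 0.0000 -1.0000
    outer loop
      vertex 0.00 28.62 0.00
      vertex 14.08 28.62 0.00
      vertex 0.00 0.00 0.00
    endloop
  endfacet
  facet normal 0.0000 0.0000 1.0000
    outer loop
      vertex 0.00 0.00 22.69
      vertex 14.08 0.00 22.69
      vertex 14.08 28.62 22.69
    endloop
  endfacet
  facet normal 0.0000 0.0000 1.0000
    outer loop
      vertex 0.00 0.00 22.69
      vertex 14.08 28.62 22.69
      vertex 0.00 28.62 22.69
    endloop
  endfacet
  facet normal 0.0000 -1.0000 0.0000
    outer loop
      vertex 0.00 0.00 0.00
      vertex 14.08 0.00 0.00
      vertex 14.08 0.00 22.69
    endloop
  endfacet
  facet normal 0.0000 -1.0000 0.0000
    outer loop
      vertex 0.00 0.00 0.00
      vertex 14.08 0.00 22.69
      vertex 0.00 0.00 22.69
    endloop
  endfacet
  facet normal 0.0000 1.0000 0.0000
    outer loop
      vertex 14.08 28.62 22.69
      vertex 14.08 28.62 0.00
      vertex 0.00 28.62 0.00
    endloop
  endfacet
  facet normal 0.0000 1.0000 0.0000
    outer loop
      vertex 0.00 28.62 22.69
      vertex 14.08 28.62 22.69
      vertex 0.00 28.62 0.00
    endloop
  endfacet
  facet normal -1.0000 0.0000 0.0000
    outer loop
      vertex 0.00 28.62 22.69
      vertex 0.00 28.62 0.00
      vertex 0.00 0.00 0.00
    endloop
  endfacet
  facet normal -1.0000 0.0000 0.0000
    outer loop
      vertex 0.00 0.00 22.69
      vertex 0.00 28.62 22.69
      vertex 0.00 0.00 0.00
    endloop
  endfacet
  facet normal 1.0000 0.0000 0.0000
    outer loop
      vertex 14.08 0.00 0.00
      vertex 14.08 28.62 0.00
      vertex 14.08 28.62 22.69
    endloop
  endfacet
  facet normal 1.0000 0.0000 0.0000
    outer loop
      vertex 14.08 0.00 0.00
      vertex 14.08 28.62 22.69
      vertex 14.08 0.00 22.69
    endloop
  endfacet
endsolid part

The G0 Z moves step by Δz≈3.24 mm. Every layer's G1 loop is the same polygon, so the solid is a straight extrusion of it from z=0 to z≈22.7. Closing with flat bottom and top caps and triangulating gives 12 facets — a rectangular box, roughly 14.1 × 28.6 mm footprint and 22.7 mm tall.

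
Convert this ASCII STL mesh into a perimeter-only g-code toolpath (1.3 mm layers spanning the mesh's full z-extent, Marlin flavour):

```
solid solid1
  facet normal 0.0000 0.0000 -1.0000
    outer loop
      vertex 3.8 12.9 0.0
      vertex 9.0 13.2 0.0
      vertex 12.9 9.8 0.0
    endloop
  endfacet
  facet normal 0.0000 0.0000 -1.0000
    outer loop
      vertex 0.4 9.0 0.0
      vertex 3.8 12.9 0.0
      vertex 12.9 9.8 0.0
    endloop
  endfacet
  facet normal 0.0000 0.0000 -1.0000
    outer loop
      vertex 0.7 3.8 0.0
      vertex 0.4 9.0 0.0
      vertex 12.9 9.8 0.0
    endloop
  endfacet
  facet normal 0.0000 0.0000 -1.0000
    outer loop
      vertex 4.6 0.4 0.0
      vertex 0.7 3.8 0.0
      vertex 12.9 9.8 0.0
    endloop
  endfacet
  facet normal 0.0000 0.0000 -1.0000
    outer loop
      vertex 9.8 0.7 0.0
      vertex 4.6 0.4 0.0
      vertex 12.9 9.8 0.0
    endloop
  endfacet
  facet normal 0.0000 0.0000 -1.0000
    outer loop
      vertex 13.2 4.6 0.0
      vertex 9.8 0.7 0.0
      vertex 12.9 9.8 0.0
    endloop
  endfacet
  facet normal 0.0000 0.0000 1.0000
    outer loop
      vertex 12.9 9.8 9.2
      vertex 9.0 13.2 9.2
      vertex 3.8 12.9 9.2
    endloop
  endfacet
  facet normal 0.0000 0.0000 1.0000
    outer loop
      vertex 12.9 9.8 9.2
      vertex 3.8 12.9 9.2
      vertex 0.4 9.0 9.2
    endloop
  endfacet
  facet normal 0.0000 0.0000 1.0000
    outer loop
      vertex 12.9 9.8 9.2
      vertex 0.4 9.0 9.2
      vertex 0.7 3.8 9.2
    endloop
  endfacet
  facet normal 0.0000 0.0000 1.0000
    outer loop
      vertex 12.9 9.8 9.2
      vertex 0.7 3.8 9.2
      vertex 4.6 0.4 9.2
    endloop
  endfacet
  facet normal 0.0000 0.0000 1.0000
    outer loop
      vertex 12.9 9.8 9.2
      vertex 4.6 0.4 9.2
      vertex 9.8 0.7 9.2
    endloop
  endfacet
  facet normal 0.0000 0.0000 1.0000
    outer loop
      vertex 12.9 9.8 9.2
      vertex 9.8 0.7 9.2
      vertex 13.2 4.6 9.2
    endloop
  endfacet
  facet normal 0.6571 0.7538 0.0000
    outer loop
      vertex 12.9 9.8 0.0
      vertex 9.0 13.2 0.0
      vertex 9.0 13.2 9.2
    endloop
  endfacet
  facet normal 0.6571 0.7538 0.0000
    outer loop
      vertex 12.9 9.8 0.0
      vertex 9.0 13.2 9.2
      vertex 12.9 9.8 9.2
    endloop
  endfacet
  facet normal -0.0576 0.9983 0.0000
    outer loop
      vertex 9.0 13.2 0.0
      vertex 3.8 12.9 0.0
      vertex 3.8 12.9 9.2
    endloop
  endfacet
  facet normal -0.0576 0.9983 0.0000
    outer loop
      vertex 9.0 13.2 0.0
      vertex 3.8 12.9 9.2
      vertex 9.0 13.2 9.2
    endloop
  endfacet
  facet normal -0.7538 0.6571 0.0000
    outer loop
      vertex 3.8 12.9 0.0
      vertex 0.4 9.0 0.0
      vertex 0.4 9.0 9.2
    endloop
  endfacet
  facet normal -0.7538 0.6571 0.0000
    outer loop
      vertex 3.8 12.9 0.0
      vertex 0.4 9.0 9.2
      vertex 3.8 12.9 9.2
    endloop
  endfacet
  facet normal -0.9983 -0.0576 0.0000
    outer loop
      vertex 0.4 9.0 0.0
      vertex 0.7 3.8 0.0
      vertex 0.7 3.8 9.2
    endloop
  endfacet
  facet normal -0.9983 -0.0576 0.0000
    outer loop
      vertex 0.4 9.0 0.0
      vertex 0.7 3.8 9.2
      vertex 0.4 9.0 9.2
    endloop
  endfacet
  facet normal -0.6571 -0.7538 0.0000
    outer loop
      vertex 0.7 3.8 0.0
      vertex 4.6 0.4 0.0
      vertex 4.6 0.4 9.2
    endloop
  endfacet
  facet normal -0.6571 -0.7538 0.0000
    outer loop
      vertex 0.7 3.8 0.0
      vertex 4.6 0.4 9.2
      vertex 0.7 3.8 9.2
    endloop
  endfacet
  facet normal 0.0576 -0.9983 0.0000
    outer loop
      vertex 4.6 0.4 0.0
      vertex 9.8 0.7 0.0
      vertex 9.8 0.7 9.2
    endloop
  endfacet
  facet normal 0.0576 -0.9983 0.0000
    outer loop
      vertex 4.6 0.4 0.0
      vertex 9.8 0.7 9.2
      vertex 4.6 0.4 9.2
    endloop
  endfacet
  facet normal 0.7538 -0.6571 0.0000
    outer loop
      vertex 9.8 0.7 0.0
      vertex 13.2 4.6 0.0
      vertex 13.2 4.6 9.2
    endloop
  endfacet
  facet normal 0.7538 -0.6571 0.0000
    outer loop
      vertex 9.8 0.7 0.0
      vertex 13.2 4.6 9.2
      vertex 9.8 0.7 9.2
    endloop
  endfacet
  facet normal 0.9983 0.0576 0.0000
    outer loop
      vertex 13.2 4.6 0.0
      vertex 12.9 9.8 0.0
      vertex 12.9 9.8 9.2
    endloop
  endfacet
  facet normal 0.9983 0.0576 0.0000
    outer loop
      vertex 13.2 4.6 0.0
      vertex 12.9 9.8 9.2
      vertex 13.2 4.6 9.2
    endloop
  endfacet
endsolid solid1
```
; perimeter-only toolpath
G21 ; units = mm
G90 ; absolute positioning
G28 ; home
; layer 1
G0 Z1.3
G0 X12.9 Y9.8
G1 X9.0 Y13.2
G1 X3.8 Y12.9
G1 X0.4 Y9.0
G1 X0.7 Y3.8
G1 X4.6 Y0.4
G1 X9.8 Y0.7
G1 X13.2 Y4.6
G1 X12.9 Y9.8
; layer 2
G0 Z2.6
G0 X12.9 Y9.8
G1 X9.0 Y13.2
G1 X3.8 Y12.9
G1 X0.4 Y9.0
G1 X0.7 Y3.8
G1 X4.6 Y0.4
G1 X9.8 Y0.7
G1 X13.2 Y4.6
G1 X12.9 Y9.8
; layer 3
G0 Z3.9
G0 X12.9 Y9.8
G1 X9.0 Y13.2
G1 X3.8 Y12.9
G1 X0.4 Y9.0
G1 X0.7 Y3.8
G1 X4.6 Y0.4
G1 X9.8 Y0.7
G1 X13.2 Y4.6
G1 X12.9 Y9.8
; layer 4
G0 Z5.3
G0 X12.9 Y9.8
G1 X9.0 Y13.2
G1 X3.8 Y12.9
G1 X0.4 Y9.0
G1 X0.7 Y3.8
G1 X4.6 Y0.4
G1 X9.8 Y0.7
G1 X13.2 Y4.6
G1 X12.9 Y9.8
; layer 5
G0 Z6.6
G0 X12.9 Y9.8
G1 X9.0 Y13.2
G1 X3.8 Y12.9
G1 X0.4 Y9.0
G1 X0.7 Y3.8
G1 X4.6 Y0.4
G1 X9.8 Y0.7
G1 X13.2 Y4.6
G1 X12.9 Y9.8
; layer 6
G0 Z7.9
G0 X12.9 Y9.8
G1 X9.0 Y13.2
G1 X3.8 Y12.9
G1 X0.4 Y9.0
G1 X0.7 Y3.8
G1 X4.6 Y0.4
G1 X9.8 Y0.7
G1 X13.2 Y4.6
G1 X12.9 Y9.8
; layer 7
G0 Z9.2
G0 X12.9 Y9.8
G1 X9.0 Y13.2
G1 X3.8 Y12.9
G1 X0.4 Y9.0
G1 X0.7 Y3.8
G1 X4.6 Y0.4
G1 X9.8 Y0.7
G1 X13.2 Y4.6
G1 X12.9 Y9.8
M2 ; end

The solid is a regular 8-sided prism (a cylinder approximated with 8 flat sides), circumscribed radius ≈ 6.8 mm, height ≈ 9.2 mm. Slicing at Δz = 1.3 mm — 7 equal slices spanning the solid's height, so layer i sits at z = i·h/7 — gives 7 non-empty perimeters. Each is a 8-segment closed polygon; G0 lifts to the layer z and rapids to the start vertex, then G1 traces the edges.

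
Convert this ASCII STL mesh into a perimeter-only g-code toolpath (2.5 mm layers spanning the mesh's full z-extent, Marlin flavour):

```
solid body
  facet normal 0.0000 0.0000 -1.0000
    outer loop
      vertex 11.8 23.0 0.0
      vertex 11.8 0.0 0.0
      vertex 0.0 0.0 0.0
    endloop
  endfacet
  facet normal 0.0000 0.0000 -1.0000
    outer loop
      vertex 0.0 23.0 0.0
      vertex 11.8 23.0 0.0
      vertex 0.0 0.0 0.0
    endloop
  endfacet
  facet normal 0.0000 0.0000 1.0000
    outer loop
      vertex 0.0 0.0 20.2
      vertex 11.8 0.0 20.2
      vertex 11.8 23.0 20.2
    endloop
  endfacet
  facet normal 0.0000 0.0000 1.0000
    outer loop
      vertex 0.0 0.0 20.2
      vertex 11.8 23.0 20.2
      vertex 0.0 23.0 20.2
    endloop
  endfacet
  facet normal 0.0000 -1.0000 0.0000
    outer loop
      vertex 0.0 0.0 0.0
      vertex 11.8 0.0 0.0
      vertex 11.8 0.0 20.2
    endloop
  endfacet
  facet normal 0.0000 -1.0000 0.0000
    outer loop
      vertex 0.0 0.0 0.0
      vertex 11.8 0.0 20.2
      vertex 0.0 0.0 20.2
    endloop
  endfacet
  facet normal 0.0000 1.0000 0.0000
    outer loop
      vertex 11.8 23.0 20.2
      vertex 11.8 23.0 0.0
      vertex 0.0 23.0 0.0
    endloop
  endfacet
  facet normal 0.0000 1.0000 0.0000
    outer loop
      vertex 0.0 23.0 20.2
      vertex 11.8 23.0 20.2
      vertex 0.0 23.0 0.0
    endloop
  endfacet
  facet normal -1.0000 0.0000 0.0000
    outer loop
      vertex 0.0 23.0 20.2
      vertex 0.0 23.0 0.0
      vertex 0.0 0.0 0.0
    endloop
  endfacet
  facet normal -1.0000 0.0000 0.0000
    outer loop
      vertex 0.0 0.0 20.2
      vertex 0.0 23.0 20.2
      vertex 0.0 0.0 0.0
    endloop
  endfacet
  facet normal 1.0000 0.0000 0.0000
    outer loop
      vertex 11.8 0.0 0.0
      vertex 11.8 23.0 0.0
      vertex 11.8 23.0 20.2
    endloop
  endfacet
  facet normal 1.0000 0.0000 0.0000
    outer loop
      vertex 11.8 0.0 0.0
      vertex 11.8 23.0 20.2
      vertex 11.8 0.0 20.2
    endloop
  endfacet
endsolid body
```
; perimeter-only toolpath
G21 ; units = mm
G90 ; absolute positioning
G28 ; home
; layer 1
G0 Z2.5
G0 X0.0 Y0.0
G1 X11.8 Y0.0
G1 X11.8 Y23.0
G1 X0.0 Y23.0
G1 X0.0 Y0.0
; layer 2
G0 Z5.0
G0 X0.0 Y0.0
G1 X11.8 Y0.0
G1 X11.8 Y23.0
G1 X0.0 Y23.0
G1 X0.0 Y0.0
; layer 3
G0 Z7.6
G0 X0.0 Y0.0
G1 X11.8 Y0.0
G1 X11.8 Y23.0
G1 X0.0 Y23.0
G1 X0.0 Y0.0
; layer 4
G0 Z10.1
G0 X0.0 Y0.0
G1 X11.8 Y0.0
G1 X11.8 Y23.0
G1 X0.0 Y23.0
G1 X0.0 Y0.0
; layer 5
G0 Z12.6
G0 X0.0 Y0.0
G1 X11.8 Y0.0
G1 X11.8 Y23.0
G1 X0.0 Y23.0
G1 X0.0 Y0.0
; layer 6
G0 Z15.1
G0 X0.0 Y0.0
G1 X11.8 Y0.0
G1 X11.8 Y23.0
G1 X0.0 Y23.0
G1 X0.0 Y0.0
; layer 7
G0 Z17.7
G0 X0.0 Y0.0
G1 X11.8 Y0.0
G1 X11.8 Y23.0
G1 X0.0 Y23.0
G1 X0.0 Y0.0
; layer 8
G0 Z20.2
G0 X0.0 Y0.0
G1 X11.8 Y0.0
G1 X11.8 Y23.0
G1 X0.0 Y23.0
G1 X0.0 Y0.0
M2 ; end

The solid is a rectangular box, roughly 11.8 × 23 mm footprint and 20.2 mm tall. Slicing at Δz = 2.5 mm — 8 equal slices spanning the solid's height, so layer i sits at z = i·h/8 — gives 8 non-empty perimeters. Each is a 4-segment closed polygon; G0 lifts to the layer z and rapids to the start vertex, then G1 traces the edges.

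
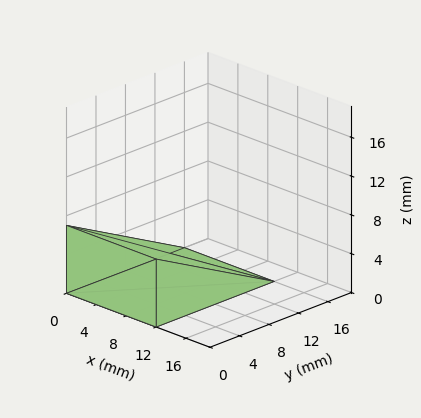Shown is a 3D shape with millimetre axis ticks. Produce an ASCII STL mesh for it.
Reading the render: the shape is a wedge (ramp): 12 × 16 mm base, rising to 7 mm along the y=0 edge and sloping linearly to z=0 at y=16 (dimensions read to the nearest mm from the axis ticks). For the STL, each face is triangulated and given an outward normal.

solid part
  facet normal 0.0000 0.0000 -1.0000
    outer loop
      vertex 12.00 16.00 0.00
      vertex 12.00 0.00 0.00
      vertex 0.00 0.00 0.00
    endloop
  endfacet
  facet normal 0.0000 0.0000 -1.0000
    outer loop
      vertex 0.00 16.00 0.00
      vertex 12.00 16.00 0.00
      vertex 0.00 0.00 0.00
    endloop
  endfacet
  facet normal 0.0000 -1.0000 0.0000
    outer loop
      vertex 0.00 0.00 0.00
      vertex 12.00 0.00 0.00
      vertex 12.00 0.00 7.00
    endloop
  endfacet
  facet normal 0.0000 -1.0000 0.0000
    outer loop
      vertex 0.00 0.00 0.00
      vertex 12.00 0.00 7.00
      vertex 0.00 0.00 7.00
    endloop
  endfacet
  facet normal 0.0000 0.4008 0.9162
    outer loop
      vertex 0.00 0.00 7.00
      vertex 12.00 0.00 7.00
      vertex 12.00 16.00 0.00
    endloop
  endfacet
  facet normal 0.0000 0.4008 0.9162
    outer loop
      vertex 0.00 0.00 7.00
      vertex 12.00 16.00 0.00
      vertex 0.00 16.00 0.00
    endloop
  endfacet
  facet normal -1.0000 0.0000 0.0000
    outer loop
      vertex 0.00 0.00 7.00
      vertex 0.00 16.00 0.00
      vertex 0.00 0.00 0.00
    endloop
  endfacet
  facet normal 1.0000 0.0000 0.0000
    outer loop
      vertex 12.00 0.00 0.00
      vertex 12.00 16.00 0.00
      vertex 12.00 0.00 7.00
    endloop
  endfacet
endsolid part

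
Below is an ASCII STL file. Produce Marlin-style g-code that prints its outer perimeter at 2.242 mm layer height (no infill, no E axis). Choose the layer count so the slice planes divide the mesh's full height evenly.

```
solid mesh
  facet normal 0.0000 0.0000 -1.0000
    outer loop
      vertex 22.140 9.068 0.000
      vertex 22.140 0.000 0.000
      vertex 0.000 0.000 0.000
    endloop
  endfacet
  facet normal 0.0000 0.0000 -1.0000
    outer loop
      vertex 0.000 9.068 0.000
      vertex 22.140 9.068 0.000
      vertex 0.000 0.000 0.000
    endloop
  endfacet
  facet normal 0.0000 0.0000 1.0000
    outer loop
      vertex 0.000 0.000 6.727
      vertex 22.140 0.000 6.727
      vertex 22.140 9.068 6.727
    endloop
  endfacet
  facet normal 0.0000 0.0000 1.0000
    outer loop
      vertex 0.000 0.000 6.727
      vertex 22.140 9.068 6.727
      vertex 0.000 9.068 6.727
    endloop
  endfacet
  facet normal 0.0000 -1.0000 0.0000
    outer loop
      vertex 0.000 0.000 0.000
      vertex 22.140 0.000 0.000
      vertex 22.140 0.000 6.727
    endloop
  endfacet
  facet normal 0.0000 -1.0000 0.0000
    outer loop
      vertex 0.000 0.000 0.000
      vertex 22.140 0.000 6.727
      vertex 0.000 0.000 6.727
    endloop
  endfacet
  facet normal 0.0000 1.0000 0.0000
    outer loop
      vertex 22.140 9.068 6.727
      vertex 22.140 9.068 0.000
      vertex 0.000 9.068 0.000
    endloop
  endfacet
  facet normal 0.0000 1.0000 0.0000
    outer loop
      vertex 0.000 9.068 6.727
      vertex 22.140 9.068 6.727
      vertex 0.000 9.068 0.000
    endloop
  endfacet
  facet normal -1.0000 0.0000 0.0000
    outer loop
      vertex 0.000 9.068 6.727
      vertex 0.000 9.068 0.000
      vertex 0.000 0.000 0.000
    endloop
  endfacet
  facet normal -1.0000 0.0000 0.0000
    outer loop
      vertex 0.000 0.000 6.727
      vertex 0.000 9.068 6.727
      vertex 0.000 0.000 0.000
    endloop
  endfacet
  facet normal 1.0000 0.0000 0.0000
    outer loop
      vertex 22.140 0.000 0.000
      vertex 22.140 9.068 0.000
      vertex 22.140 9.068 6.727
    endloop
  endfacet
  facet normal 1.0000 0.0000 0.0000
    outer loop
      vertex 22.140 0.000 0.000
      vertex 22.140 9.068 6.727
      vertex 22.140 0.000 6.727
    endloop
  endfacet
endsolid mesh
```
; perimeter-only toolpath
G21 ; units = mm
G90 ; absolute positioning
G28 ; home
; layer 1
G0 Z2.242
G0 X0.000 Y0.000
G1 X22.140 Y0.000
G1 X22.140 Y9.068
G1 X0.000 Y9.068
G1 X0.000 Y0.000
; layer 2
G0 Z4.485
G0 X0.000 Y0.000
G1 X22.140 Y0.000
G1 X22.140 Y9.068
G1 X0.000 Y9.068
G1 X0.000 Y0.000
; layer 3
G0 Z6.727
G0 X0.000 Y0.000
G1 X22.140 Y0.000
G1 X22.140 Y9.068
G1 X0.000 Y9.068
G1 X0.000 Y0.000
M2 ; end

The solid is a rectangular box, roughly 22.1 × 9.07 mm footprint and 6.73 mm tall. Slicing at Δz = 2.242 mm — 3 equal slices spanning the solid's height, so layer i sits at z = i·h/3 — gives 3 non-empty perimeters. Each is a 4-segment closed polygon; G0 lifts to the layer z and rapids to the start vertex, then G1 traces the edges.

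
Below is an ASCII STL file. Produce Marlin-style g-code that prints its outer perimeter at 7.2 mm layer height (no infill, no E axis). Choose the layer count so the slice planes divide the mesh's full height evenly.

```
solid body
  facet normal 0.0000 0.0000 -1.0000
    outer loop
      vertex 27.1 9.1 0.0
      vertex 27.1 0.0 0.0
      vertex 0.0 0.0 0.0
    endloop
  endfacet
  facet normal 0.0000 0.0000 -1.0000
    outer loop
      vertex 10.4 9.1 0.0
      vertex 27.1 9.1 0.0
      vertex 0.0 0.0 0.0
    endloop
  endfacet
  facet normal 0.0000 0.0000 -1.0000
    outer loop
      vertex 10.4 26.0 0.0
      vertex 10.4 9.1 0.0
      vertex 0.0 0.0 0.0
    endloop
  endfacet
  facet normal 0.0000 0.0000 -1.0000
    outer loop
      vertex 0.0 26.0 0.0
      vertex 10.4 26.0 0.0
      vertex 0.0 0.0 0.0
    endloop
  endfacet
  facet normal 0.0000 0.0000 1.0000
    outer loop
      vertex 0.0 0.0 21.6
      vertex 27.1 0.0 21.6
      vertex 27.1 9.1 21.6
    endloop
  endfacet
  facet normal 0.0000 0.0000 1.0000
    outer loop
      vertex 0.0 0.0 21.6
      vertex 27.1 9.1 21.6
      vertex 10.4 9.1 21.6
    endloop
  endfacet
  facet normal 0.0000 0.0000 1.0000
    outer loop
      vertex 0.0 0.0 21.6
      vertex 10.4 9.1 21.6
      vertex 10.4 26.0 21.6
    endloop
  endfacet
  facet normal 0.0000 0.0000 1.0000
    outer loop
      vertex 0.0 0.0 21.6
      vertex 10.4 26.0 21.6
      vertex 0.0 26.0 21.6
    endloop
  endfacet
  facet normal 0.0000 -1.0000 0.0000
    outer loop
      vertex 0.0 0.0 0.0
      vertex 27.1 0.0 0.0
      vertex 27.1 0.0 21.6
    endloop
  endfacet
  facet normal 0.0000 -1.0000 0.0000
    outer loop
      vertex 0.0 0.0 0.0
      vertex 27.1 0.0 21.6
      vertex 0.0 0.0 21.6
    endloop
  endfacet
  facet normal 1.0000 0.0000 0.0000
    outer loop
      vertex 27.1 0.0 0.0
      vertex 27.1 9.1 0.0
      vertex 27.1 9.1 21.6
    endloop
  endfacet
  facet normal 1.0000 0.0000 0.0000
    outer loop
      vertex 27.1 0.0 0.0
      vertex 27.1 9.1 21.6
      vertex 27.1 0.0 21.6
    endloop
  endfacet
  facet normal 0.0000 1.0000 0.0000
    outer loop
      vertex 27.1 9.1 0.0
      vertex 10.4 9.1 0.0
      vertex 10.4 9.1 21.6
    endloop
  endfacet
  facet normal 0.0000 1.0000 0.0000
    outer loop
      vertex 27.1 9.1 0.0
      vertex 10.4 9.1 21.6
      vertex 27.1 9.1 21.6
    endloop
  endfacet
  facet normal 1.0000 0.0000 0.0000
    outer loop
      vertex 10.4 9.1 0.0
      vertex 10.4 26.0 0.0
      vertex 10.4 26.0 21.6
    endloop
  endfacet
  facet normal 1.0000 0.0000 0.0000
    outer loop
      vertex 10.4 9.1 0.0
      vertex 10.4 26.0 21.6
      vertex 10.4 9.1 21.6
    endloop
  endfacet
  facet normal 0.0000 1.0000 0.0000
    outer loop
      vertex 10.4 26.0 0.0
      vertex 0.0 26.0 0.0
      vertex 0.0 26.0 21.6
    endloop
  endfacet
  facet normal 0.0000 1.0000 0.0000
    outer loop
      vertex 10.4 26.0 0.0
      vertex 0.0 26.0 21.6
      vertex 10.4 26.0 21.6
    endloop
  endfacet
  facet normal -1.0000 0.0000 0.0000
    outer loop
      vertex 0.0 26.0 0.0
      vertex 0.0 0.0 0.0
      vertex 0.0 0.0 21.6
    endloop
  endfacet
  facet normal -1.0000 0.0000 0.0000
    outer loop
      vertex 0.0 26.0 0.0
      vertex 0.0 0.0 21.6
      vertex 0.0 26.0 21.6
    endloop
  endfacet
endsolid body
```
; perimeter-only toolpath
G21 ; units = mm
G90 ; absolute positioning
G28 ; home
; layer 1
G0 Z7.2
G0 X0.0 Y0.0
G1 X27.1 Y0.0
G1 X27.1 Y9.1
G1 X10.4 Y9.1
G1 X10.4 Y26.0
G1 X0.0 Y26.0
G1 X0.0 Y0.0
; layer 2
G0 Z14.4
G0 X0.0 Y0.0
G1 X27.1 Y0.0
G1 X27.1 Y9.1
G1 X10.4 Y9.1
G1 X10.4 Y26.0
G1 X0.0 Y26.0
G1 X0.0 Y0.0
; layer 3
G0 Z21.6
G0 X0.0 Y0.0
G1 X27.1 Y0.0
G1 X27.1 Y9.1
G1 X10.4 Y9.1
G1 X10.4 Y26.0
G1 X0.0 Y26.0
G1 X0.0 Y0.0
M2 ; end

The solid is an L-shaped prism: outer 27.1 × 26 mm, arm thicknesses ≈ 9.1 mm (horizontal) and 10.4 mm (vertical), extruded 21.6 mm in z. Slicing at Δz = 7.2 mm — 3 equal slices spanning the solid's height, so layer i sits at z = i·h/3 — gives 3 non-empty perimeters. Each is a 6-segment closed polygon; G0 lifts to the layer z and rapids to the start vertex, then G1 traces the edges.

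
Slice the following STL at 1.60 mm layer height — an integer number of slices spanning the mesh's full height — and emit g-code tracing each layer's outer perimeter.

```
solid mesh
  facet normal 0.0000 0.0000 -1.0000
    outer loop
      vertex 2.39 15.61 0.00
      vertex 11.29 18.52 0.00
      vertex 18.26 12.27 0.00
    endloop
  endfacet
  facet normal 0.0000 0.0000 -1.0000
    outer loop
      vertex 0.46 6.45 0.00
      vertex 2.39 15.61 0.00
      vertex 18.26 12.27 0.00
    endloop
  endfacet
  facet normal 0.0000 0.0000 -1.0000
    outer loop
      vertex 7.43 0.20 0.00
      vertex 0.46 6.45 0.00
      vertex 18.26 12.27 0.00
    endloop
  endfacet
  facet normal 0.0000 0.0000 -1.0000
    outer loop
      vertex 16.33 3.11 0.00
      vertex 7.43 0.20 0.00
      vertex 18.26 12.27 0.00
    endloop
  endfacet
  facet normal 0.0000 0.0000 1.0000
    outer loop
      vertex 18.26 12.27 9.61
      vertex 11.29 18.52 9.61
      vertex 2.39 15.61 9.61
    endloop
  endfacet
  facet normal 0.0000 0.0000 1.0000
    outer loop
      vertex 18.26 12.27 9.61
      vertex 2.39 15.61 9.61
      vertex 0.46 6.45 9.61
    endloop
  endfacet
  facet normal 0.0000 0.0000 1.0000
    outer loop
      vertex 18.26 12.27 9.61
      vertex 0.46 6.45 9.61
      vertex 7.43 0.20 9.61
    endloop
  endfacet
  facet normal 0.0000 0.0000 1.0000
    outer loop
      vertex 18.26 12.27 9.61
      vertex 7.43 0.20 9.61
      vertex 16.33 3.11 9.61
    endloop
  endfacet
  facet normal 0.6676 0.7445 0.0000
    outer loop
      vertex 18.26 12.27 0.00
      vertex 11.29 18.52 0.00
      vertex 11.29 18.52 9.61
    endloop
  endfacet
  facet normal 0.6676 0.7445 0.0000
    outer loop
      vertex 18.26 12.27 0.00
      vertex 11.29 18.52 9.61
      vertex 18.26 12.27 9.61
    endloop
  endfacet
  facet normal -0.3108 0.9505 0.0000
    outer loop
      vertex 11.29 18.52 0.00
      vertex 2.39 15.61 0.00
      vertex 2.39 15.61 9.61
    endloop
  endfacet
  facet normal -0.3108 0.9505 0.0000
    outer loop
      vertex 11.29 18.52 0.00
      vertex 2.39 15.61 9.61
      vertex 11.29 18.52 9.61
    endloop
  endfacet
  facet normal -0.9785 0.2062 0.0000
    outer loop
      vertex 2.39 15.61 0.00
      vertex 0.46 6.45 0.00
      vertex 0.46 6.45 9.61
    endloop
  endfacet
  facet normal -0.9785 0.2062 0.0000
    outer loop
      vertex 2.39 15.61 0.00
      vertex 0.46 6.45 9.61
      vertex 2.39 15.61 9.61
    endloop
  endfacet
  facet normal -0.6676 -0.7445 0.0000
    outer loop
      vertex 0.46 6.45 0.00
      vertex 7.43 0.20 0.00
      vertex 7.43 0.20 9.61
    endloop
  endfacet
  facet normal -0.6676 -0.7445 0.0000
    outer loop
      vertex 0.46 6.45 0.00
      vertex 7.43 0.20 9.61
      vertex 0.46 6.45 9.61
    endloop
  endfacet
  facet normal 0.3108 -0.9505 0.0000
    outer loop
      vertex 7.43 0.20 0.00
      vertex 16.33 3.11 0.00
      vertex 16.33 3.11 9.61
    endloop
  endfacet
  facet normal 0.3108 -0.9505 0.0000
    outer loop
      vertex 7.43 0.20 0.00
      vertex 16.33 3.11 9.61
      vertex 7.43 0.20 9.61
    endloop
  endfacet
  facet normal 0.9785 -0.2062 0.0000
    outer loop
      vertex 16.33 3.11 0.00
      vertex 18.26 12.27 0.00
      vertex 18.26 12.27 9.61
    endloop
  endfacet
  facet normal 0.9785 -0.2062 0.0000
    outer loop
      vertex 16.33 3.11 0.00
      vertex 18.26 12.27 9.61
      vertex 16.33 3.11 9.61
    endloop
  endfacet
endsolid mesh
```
; perimeter-only toolpath
G21 ; units = mm
G90 ; absolute positioning
G28 ; home
; layer 1
G0 Z1.60
G0 X18.26 Y12.27
G1 X11.29 Y18.52
G1 X2.39 Y15.61
G1 X0.46 Y6.45
G1 X7.43 Y0.20
G1 X16.33 Y3.11
G1 X18.26 Y12.27
; layer 2
G0 Z3.20
G0 X18.26 Y12.27
G1 X11.29 Y18.52
G1 X2.39 Y15.61
G1 X0.46 Y6.45
G1 X7.43 Y0.20
G1 X16.33 Y3.11
G1 X18.26 Y12.27
; layer 3
G0 Z4.80
G0 X18.26 Y12.27
G1 X11.29 Y18.52
G1 X2.39 Y15.61
G1 X0.46 Y6.45
G1 X7.43 Y0.20
G1 X16.33 Y3.11
G1 X18.26 Y12.27
; layer 4
G0 Z6.41
G0 X18.26 Y12.27
G1 X11.29 Y18.52
G1 X2.39 Y15.61
G1 X0.46 Y6.45
G1 X7.43 Y0.20
G1 X16.33 Y3.11
G1 X18.26 Y12.27
; layer 5
G0 Z8.01
G0 X18.26 Y12.27
G1 X11.29 Y18.52
G1 X2.39 Y15.61
G1 X0.46 Y6.45
G1 X7.43 Y0.20
G1 X16.33 Y3.11
G1 X18.26 Y12.27
; layer 6
G0 Z9.61
G0 X18.26 Y12.27
G1 X11.29 Y18.52
G1 X2.39 Y15.61
G1 X0.46 Y6.45
G1 X7.43 Y0.20
G1 X16.33 Y3.11
G1 X18.26 Y12.27
M2 ; end

The solid is a regular 6-sided prism (a cylinder approximated with 6 flat sides), circumscribed radius ≈ 9.36 mm, height ≈ 9.61 mm. Slicing at Δz = 1.60 mm — 6 equal slices spanning the solid's height, so layer i sits at z = i·h/6 — gives 6 non-empty perimeters. Each is a 6-segment closed polygon; G0 lifts to the layer z and rapids to the start vertex, then G1 traces the edges.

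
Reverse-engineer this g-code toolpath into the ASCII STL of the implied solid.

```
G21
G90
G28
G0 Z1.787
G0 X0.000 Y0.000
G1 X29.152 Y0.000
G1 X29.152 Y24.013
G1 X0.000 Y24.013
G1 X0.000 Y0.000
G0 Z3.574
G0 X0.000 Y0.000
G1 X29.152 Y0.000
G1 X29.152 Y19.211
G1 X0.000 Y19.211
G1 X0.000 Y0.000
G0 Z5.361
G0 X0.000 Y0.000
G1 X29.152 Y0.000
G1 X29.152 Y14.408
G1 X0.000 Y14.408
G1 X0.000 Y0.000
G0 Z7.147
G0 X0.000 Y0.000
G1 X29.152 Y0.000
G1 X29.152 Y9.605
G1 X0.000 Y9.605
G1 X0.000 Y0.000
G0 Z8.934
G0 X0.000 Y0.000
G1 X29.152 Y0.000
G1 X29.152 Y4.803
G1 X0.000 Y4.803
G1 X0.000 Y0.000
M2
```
solid part
  facet normal 0.0000 0.0000 -1.0000
    outer loop
      vertex 29.152 28.816 0.000
      vertex 29.152 0.000 0.000
      vertex 0.000 0.000 0.000
    endloop
  endfacet
  facet normal 0.0000 0.0000 -1.0000
    outer loop
      vertex 0.000 28.816 0.000
      vertex 29.152 28.816 0.000
      vertex 0.000 0.000 0.000
    endloop
  endfacet
  facet normal 0.0000 -1.0000 0.0000
    outer loop
      vertex 0.000 0.000 0.000
      vertex 29.152 0.000 0.000
      vertex 29.152 0.000 10.721
    endloop
  endfacet
  facet normal 0.0000 -1.0000 0.0000
    outer loop
      vertex 0.000 0.000 0.000
      vertex 29.152 0.000 10.721
      vertex 0.000 0.000 10.721
    endloop
  endfacet
  facet normal 0.0000 0.3487 0.9372
    outer loop
      vertex 0.000 0.000 10.721
      vertex 29.152 0.000 10.721
      vertex 29.152 28.816 0.000
    endloop
  endfacet
  facet normal 0.0000 0.3487 0.9372
    outer loop
      vertex 0.000 0.000 10.721
      vertex 29.152 28.816 0.000
      vertex 0.000 28.816 0.000
    endloop
  endfacet
  facet normal -1.0000 0.0000 0.0000
    outer loop
      vertex 0.000 0.000 10.721
      vertex 0.000 28.816 0.000
      vertex 0.000 0.000 0.000
    endloop
  endfacet
  facet normal 1.0000 0.0000 0.0000
    outer loop
      vertex 29.152 0.000 0.000
      vertex 29.152 28.816 0.000
      vertex 29.152 0.000 10.721
    endloop
  endfacet
endsolid part

The G0 Z moves step by Δz≈1.787 mm. The G1 loops shrink linearly with z, so the solid tapers from its base footprint up to z≈10.7. Closing with a flat bottom cap and the tapered top and triangulating gives 8 facets — a wedge (ramp): 29.2 × 28.8 mm base, rising to 10.7 mm along the y=0 edge and sloping linearly to z=0 at y=28.8.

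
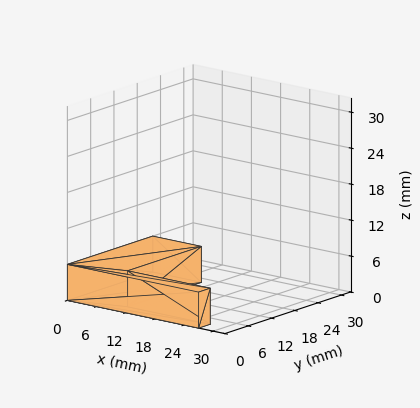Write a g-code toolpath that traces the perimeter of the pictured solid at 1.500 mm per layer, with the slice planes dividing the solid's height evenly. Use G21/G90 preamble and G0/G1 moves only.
Reading the render: the shape is an L-shaped prism: outer 27 × 22 mm, arm thicknesses ≈ 3 mm (horizontal) and 10 mm (vertical), extruded 6 mm in z (dimensions read to the nearest mm from the axis ticks). For the g-code, the solid's height is divided into equal slices at the stated Δz and each level perimeter traced with G1 moves after a G0 lift.

; perimeter-only toolpath
G21 ; units = mm
G90 ; absolute positioning
G28 ; home
; layer 1
G0 Z1.500
G0 X0.000 Y0.000
G1 X27.000 Y0.000
G1 X27.000 Y3.000
G1 X10.000 Y3.000
G1 X10.000 Y22.000
G1 X0.000 Y22.000
G1 X0.000 Y0.000
; layer 2
G0 Z3.000
G0 X0.000 Y0.000
G1 X27.000 Y0.000
G1 X27.000 Y3.000
G1 X10.000 Y3.000
G1 X10.000 Y22.000
G1 X0.000 Y22.000
G1 X0.000 Y0.000
; layer 3
G0 Z4.500
G0 X0.000 Y0.000
G1 X27.000 Y0.000
G1 X27.000 Y3.000
G1 X10.000 Y3.000
G1 X10.000 Y22.000
G1 X0.000 Y22.000
G1 X0.000 Y0.000
; layer 4
G0 Z6.000
G0 X0.000 Y0.000
G1 X27.000 Y0.000
G1 X27.000 Y3.000
G1 X10.000 Y3.000
G1 X10.000 Y22.000
G1 X0.000 Y22.000
G1 X0.000 Y0.000
M2 ; end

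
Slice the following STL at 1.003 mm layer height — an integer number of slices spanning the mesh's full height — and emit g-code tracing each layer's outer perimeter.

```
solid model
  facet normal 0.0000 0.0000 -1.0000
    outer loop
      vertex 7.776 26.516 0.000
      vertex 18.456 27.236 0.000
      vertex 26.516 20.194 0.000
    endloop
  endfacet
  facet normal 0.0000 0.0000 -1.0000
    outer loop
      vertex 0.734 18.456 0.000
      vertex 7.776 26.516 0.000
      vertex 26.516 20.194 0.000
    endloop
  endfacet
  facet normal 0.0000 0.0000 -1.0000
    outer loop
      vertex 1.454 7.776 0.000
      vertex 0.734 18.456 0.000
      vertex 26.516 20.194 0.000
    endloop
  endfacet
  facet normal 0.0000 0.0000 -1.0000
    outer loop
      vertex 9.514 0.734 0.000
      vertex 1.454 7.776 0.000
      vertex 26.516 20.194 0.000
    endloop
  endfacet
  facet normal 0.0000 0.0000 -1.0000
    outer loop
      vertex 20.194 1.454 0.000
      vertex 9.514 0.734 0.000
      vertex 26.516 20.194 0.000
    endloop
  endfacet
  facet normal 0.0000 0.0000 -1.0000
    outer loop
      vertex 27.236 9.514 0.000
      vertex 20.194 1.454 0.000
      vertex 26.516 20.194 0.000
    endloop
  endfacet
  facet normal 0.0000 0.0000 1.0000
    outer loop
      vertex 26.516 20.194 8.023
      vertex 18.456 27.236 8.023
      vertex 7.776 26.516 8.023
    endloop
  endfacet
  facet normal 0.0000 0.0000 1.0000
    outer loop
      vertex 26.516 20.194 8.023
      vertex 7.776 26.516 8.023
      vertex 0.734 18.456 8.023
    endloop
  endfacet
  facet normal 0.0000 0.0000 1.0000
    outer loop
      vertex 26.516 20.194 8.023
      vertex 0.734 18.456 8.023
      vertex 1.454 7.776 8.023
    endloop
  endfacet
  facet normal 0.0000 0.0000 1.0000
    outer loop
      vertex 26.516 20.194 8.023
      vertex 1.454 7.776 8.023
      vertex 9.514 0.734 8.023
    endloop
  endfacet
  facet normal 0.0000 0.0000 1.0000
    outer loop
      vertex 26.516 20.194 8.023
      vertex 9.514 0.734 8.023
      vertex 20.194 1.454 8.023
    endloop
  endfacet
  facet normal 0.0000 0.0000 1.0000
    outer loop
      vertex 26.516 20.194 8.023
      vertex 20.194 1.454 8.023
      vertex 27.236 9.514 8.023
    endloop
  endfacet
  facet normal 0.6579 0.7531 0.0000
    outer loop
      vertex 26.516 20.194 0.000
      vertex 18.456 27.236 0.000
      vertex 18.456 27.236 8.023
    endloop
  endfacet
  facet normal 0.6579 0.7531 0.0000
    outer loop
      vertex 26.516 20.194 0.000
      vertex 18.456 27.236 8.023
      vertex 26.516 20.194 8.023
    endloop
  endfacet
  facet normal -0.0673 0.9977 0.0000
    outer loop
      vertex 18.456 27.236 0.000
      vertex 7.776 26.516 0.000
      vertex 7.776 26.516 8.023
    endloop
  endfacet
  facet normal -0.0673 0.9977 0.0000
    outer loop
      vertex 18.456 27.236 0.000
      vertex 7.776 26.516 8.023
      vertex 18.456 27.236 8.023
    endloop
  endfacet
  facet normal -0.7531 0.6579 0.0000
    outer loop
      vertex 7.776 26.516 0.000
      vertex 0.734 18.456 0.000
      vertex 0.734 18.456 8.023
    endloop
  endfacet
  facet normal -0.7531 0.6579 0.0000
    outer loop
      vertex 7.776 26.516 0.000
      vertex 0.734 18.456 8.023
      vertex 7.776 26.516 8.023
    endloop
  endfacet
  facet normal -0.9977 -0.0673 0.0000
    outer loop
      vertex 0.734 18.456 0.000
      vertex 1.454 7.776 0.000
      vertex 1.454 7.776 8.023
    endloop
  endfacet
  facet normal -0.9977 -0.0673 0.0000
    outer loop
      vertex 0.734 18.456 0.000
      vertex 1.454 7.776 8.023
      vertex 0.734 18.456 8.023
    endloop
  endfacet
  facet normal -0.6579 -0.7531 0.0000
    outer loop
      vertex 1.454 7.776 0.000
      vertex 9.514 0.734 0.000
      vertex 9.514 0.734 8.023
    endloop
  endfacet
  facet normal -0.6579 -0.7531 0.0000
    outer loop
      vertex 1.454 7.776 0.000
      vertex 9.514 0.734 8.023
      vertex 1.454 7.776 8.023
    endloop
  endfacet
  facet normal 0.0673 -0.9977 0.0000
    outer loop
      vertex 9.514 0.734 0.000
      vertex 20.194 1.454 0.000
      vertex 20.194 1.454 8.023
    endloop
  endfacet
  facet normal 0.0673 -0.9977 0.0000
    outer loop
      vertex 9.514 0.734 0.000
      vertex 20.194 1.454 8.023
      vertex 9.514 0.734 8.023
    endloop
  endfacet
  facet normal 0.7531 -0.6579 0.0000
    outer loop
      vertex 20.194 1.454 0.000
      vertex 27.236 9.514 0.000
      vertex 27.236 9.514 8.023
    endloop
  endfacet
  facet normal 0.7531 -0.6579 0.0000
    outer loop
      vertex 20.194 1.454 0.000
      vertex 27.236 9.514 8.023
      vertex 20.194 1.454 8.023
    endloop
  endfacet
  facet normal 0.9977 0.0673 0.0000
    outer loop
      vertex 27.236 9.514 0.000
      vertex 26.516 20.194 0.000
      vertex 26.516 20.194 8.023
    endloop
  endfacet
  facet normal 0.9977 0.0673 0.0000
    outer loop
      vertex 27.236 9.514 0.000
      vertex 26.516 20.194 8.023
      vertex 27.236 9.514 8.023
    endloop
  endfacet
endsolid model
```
; perimeter-only toolpath
G21 ; units = mm
G90 ; absolute positioning
G28 ; home
; layer 1
G0 Z1.003
G0 X26.516 Y20.194
G1 X18.456 Y27.236
G1 X7.776 Y26.516
G1 X0.734 Y18.456
G1 X1.454 Y7.776
G1 X9.514 Y0.734
G1 X20.194 Y1.454
G1 X27.236 Y9.514
G1 X26.516 Y20.194
; layer 2
G0 Z2.006
G0 X26.516 Y20.194
G1 X18.456 Y27.236
G1 X7.776 Y26.516
G1 X0.734 Y18.456
G1 X1.454 Y7.776
G1 X9.514 Y0.734
G1 X20.194 Y1.454
G1 X27.236 Y9.514
G1 X26.516 Y20.194
; layer 3
G0 Z3.009
G0 X26.516 Y20.194
G1 X18.456 Y27.236
G1 X7.776 Y26.516
G1 X0.734 Y18.456
G1 X1.454 Y7.776
G1 X9.514 Y0.734
G1 X20.194 Y1.454
G1 X27.236 Y9.514
G1 X26.516 Y20.194
; layer 4
G0 Z4.011
G0 X26.516 Y20.194
G1 X18.456 Y27.236
G1 X7.776 Y26.516
G1 X0.734 Y18.456
G1 X1.454 Y7.776
G1 X9.514 Y0.734
G1 X20.194 Y1.454
G1 X27.236 Y9.514
G1 X26.516 Y20.194
; layer 5
G0 Z5.014
G0 X26.516 Y20.194
G1 X18.456 Y27.236
G1 X7.776 Y26.516
G1 X0.734 Y18.456
G1 X1.454 Y7.776
G1 X9.514 Y0.734
G1 X20.194 Y1.454
G1 X27.236 Y9.514
G1 X26.516 Y20.194
; layer 6
G0 Z6.017
G0 X26.516 Y20.194
G1 X18.456 Y27.236
G1 X7.776 Y26.516
G1 X0.734 Y18.456
G1 X1.454 Y7.776
G1 X9.514 Y0.734
G1 X20.194 Y1.454
G1 X27.236 Y9.514
G1 X26.516 Y20.194
; layer 7
G0 Z7.020
G0 X26.516 Y20.194
G1 X18.456 Y27.236
G1 X7.776 Y26.516
G1 X0.734 Y18.456
G1 X1.454 Y7.776
G1 X9.514 Y0.734
G1 X20.194 Y1.454
G1 X27.236 Y9.514
G1 X26.516 Y20.194
; layer 8
G0 Z8.023
G0 X26.516 Y20.194
G1 X18.456 Y27.236
G1 X7.776 Y26.516
G1 X0.734 Y18.456
G1 X1.454 Y7.776
G1 X9.514 Y0.734
G1 X20.194 Y1.454
G1 X27.236 Y9.514
G1 X26.516 Y20.194
M2 ; end

The solid is a regular 8-sided prism (a cylinder approximated with 8 flat sides), circumscribed radius ≈ 14 mm, height ≈ 8.02 mm. Slicing at Δz = 1.003 mm — 8 equal slices spanning the solid's height, so layer i sits at z = i·h/8 — gives 8 non-empty perimeters. Each is a 8-segment closed polygon; G0 lifts to the layer z and rapids to the start vertex, then G1 traces the edges.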